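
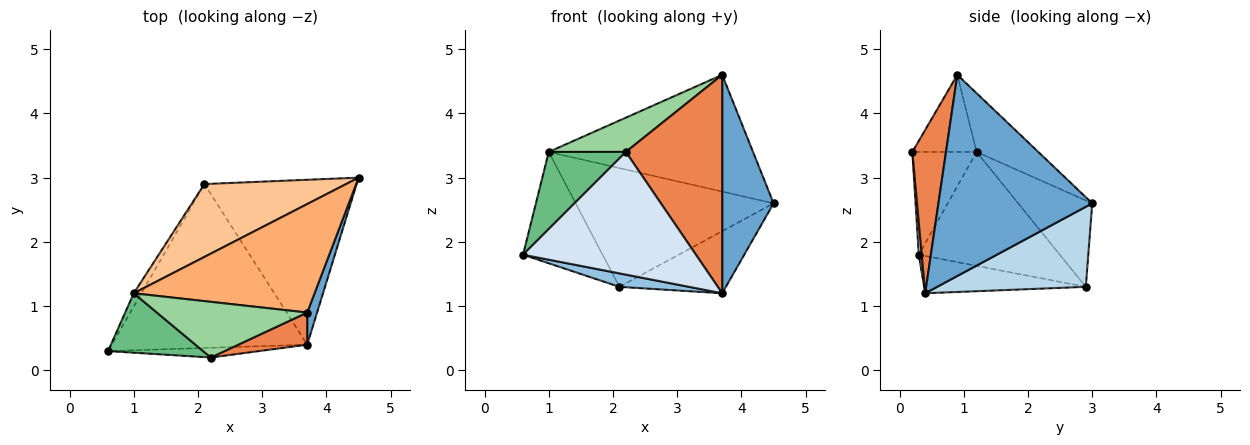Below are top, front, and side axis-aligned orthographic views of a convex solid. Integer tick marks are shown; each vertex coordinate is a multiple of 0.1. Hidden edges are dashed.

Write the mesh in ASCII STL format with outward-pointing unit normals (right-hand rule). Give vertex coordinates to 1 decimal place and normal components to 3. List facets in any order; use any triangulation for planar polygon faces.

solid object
 facet normal 0.947 -0.317 0.047
  outer loop
   vertex 3.7 0.9 4.6
   vertex 3.7 0.4 1.2
   vertex 4.5 3.0 2.6
  endloop
 endfacet
 facet normal -0.187 -0.080 -0.979
  outer loop
   vertex 2.1 2.9 1.3
   vertex 3.7 0.4 1.2
   vertex 0.6 0.3 1.8
  endloop
 endfacet
 facet normal 0.442 0.316 -0.840
  outer loop
   vertex 2.1 2.9 1.3
   vertex 4.5 3.0 2.6
   vertex 3.7 0.4 1.2
  endloop
 endfacet
 facet normal 0.017 -0.997 -0.079
  outer loop
   vertex 2.2 0.2 3.4
   vertex 0.6 0.3 1.8
   vertex 3.7 0.4 1.2
  endloop
 endfacet
 facet normal 0.326 -0.935 0.138
  outer loop
   vertex 2.2 0.2 3.4
   vertex 3.7 0.4 1.2
   vertex 3.7 0.9 4.6
  endloop
 endfacet
 facet normal -0.216 0.715 0.665
  outer loop
   vertex 1.0 1.2 3.4
   vertex 3.7 0.9 4.6
   vertex 4.5 3.0 2.6
  endloop
 endfacet
 facet normal -0.304 0.812 0.498
  outer loop
   vertex 1.0 1.2 3.4
   vertex 4.5 3.0 2.6
   vertex 2.1 2.9 1.3
  endloop
 endfacet
 facet normal -0.870 0.490 -0.058
  outer loop
   vertex 1.0 1.2 3.4
   vertex 2.1 2.9 1.3
   vertex 0.6 0.3 1.8
  endloop
 endfacet
 facet normal -0.551 -0.661 0.510
  outer loop
   vertex 1.0 1.2 3.4
   vertex 0.6 0.3 1.8
   vertex 2.2 0.2 3.4
  endloop
 endfacet
 facet normal -0.400 -0.480 0.780
  outer loop
   vertex 1.0 1.2 3.4
   vertex 2.2 0.2 3.4
   vertex 3.7 0.9 4.6
  endloop
 endfacet
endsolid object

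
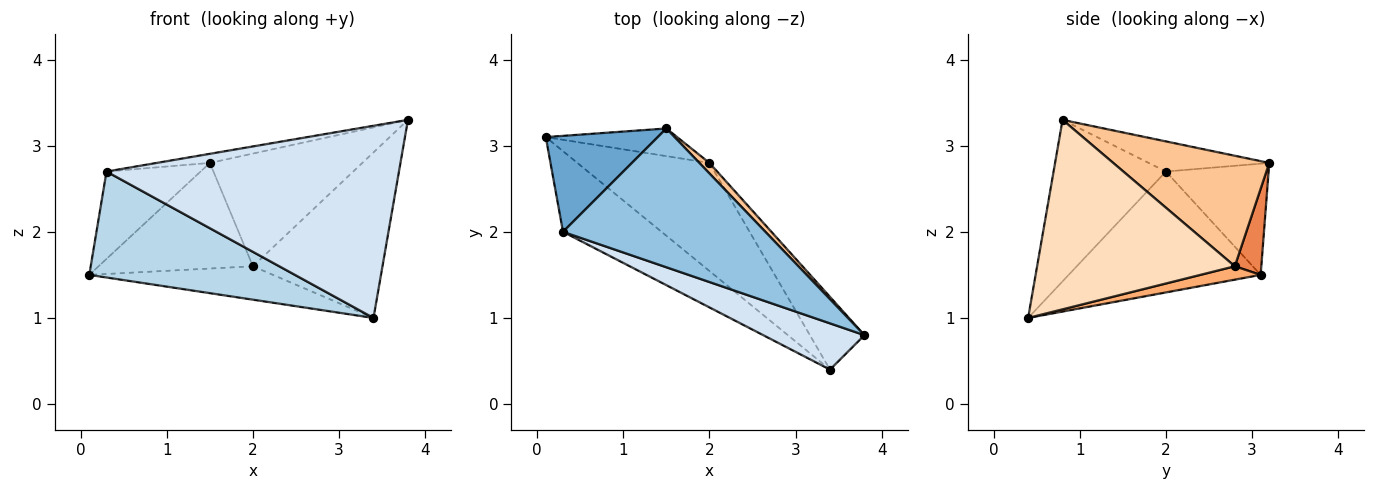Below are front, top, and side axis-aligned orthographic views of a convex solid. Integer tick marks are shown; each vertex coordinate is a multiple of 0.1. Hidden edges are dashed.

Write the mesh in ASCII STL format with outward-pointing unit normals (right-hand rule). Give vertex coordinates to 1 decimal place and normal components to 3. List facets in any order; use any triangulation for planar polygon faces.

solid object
 facet normal -0.592 0.542 0.596
  outer loop
   vertex 0.3 2.0 2.7
   vertex 1.5 3.2 2.8
   vertex 0.1 3.1 1.5
  endloop
 endfacet
 facet normal -0.147 0.065 0.987
  outer loop
   vertex 0.3 2.0 2.7
   vertex 3.8 0.8 3.3
   vertex 1.5 3.2 2.8
  endloop
 endfacet
 facet normal -0.596 -0.639 -0.486
  outer loop
   vertex 0.3 2.0 2.7
   vertex 0.1 3.1 1.5
   vertex 3.4 0.4 1.0
  endloop
 endfacet
 facet normal -0.350 -0.911 0.219
  outer loop
   vertex 0.3 2.0 2.7
   vertex 3.4 0.4 1.0
   vertex 3.8 0.8 3.3
  endloop
 endfacet
 facet normal 0.164 0.954 -0.250
  outer loop
   vertex 2.0 2.8 1.6
   vertex 0.1 3.1 1.5
   vertex 1.5 3.2 2.8
  endloop
 endfacet
 facet normal 0.096 0.294 -0.951
  outer loop
   vertex 2.0 2.8 1.6
   vertex 3.4 0.4 1.0
   vertex 0.1 3.1 1.5
  endloop
 endfacet
 facet normal 0.714 0.697 0.065
  outer loop
   vertex 2.0 2.8 1.6
   vertex 1.5 3.2 2.8
   vertex 3.8 0.8 3.3
  endloop
 endfacet
 facet normal 0.813 0.533 -0.234
  outer loop
   vertex 2.0 2.8 1.6
   vertex 3.8 0.8 3.3
   vertex 3.4 0.4 1.0
  endloop
 endfacet
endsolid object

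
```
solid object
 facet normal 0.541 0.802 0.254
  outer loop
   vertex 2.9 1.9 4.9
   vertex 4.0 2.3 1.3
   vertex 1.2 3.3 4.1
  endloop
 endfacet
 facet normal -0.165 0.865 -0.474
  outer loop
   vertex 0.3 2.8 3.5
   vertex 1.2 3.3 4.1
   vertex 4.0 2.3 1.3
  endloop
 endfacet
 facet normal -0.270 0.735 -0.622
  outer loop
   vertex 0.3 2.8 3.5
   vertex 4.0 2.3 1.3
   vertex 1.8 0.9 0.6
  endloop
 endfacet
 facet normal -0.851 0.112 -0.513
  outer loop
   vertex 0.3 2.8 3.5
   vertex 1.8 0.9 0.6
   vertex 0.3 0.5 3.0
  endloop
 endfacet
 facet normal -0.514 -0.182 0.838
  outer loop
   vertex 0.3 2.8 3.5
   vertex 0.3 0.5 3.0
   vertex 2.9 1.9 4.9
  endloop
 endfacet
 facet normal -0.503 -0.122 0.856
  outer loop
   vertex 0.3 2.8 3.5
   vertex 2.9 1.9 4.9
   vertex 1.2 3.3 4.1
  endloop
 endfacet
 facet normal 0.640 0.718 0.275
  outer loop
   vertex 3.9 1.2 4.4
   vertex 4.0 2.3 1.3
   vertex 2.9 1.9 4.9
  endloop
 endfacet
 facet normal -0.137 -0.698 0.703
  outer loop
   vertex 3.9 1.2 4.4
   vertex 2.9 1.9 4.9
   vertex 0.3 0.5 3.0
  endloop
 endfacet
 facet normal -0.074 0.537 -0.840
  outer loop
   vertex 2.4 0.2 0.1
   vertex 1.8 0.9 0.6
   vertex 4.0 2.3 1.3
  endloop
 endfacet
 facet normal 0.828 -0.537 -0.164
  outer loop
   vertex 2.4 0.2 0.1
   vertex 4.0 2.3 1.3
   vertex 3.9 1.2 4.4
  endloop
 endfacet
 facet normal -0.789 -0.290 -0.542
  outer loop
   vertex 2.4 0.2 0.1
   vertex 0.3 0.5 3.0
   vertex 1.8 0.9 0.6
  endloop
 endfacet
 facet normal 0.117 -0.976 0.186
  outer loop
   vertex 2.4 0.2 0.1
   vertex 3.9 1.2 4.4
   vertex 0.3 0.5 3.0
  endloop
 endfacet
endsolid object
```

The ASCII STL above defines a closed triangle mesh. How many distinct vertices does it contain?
8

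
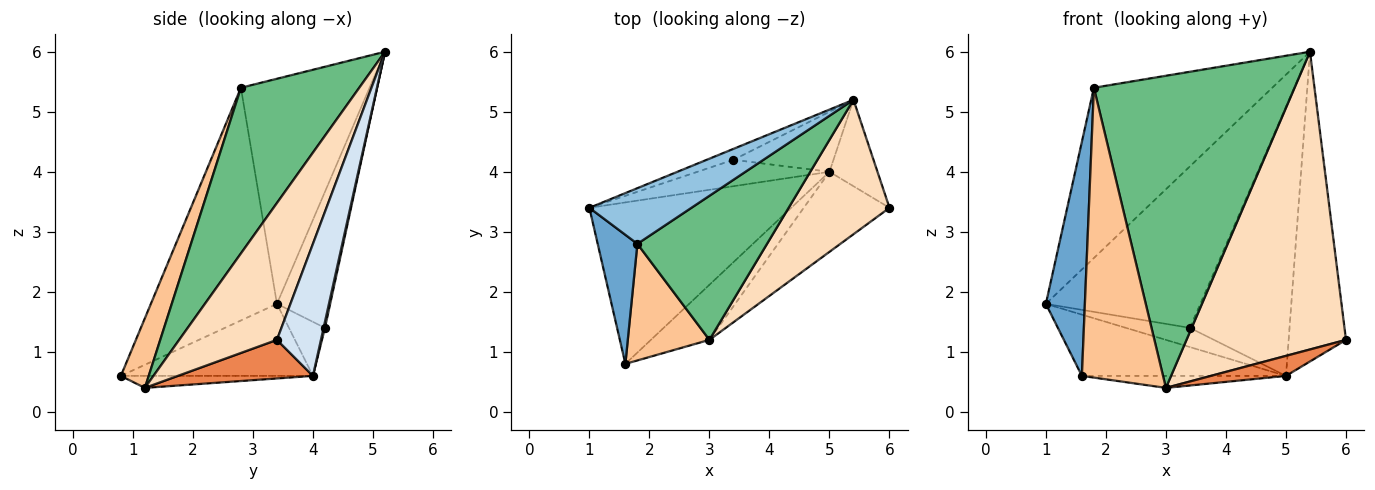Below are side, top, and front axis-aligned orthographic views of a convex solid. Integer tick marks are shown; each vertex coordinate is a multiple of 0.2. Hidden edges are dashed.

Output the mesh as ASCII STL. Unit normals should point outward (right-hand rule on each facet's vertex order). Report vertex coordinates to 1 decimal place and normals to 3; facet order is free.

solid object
 facet normal -0.943 -0.292 0.161
  outer loop
   vertex 1.8 2.8 5.4
   vertex 1.0 3.4 1.8
   vertex 1.6 0.8 0.6
  endloop
 endfacet
 facet normal -0.565 0.784 0.256
  outer loop
   vertex 1.8 2.8 5.4
   vertex 5.4 5.2 6.0
   vertex 1.0 3.4 1.8
  endloop
 endfacet
 facet normal -0.317 0.336 -0.887
  outer loop
   vertex 5.0 4.0 0.6
   vertex 1.6 0.8 0.6
   vertex 1.0 3.4 1.8
  endloop
 endfacet
 facet normal 0.594 0.775 -0.216
  outer loop
   vertex 5.0 4.0 0.6
   vertex 5.4 5.2 6.0
   vertex 6.0 3.4 1.2
  endloop
 endfacet
 facet normal 0.400 -0.222 -0.889
  outer loop
   vertex 3.0 1.2 0.4
   vertex 5.0 4.0 0.6
   vertex 6.0 3.4 1.2
  endloop
 endfacet
 facet normal -0.197 0.209 -0.958
  outer loop
   vertex 3.0 1.2 0.4
   vertex 1.6 0.8 0.6
   vertex 5.0 4.0 0.6
  endloop
 endfacet
 facet normal 0.303 -0.884 0.356
  outer loop
   vertex 3.0 1.2 0.4
   vertex 1.8 2.8 5.4
   vertex 1.6 0.8 0.6
  endloop
 endfacet
 facet normal 0.488 -0.796 0.359
  outer loop
   vertex 3.0 1.2 0.4
   vertex 6.0 3.4 1.2
   vertex 5.4 5.2 6.0
  endloop
 endfacet
 facet normal 0.472 -0.800 0.369
  outer loop
   vertex 3.0 1.2 0.4
   vertex 5.4 5.2 6.0
   vertex 1.8 2.8 5.4
  endloop
 endfacet
 facet normal -0.325 0.944 -0.064
  outer loop
   vertex 3.4 4.2 1.4
   vertex 1.0 3.4 1.8
   vertex 5.4 5.2 6.0
  endloop
 endfacet
 facet normal -0.314 0.558 -0.768
  outer loop
   vertex 3.4 4.2 1.4
   vertex 5.0 4.0 0.6
   vertex 1.0 3.4 1.8
  endloop
 endfacet
 facet normal 0.013 0.976 -0.218
  outer loop
   vertex 3.4 4.2 1.4
   vertex 5.4 5.2 6.0
   vertex 5.0 4.0 0.6
  endloop
 endfacet
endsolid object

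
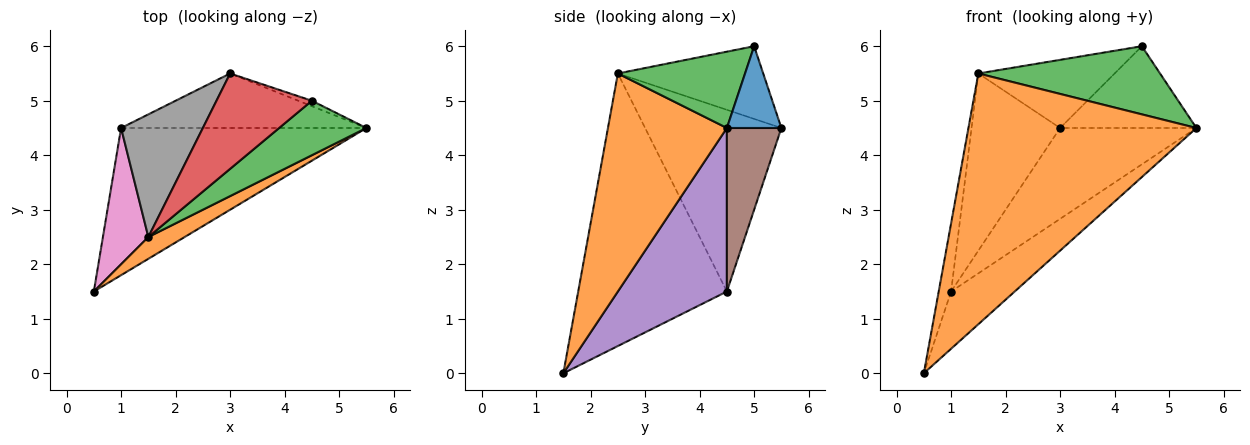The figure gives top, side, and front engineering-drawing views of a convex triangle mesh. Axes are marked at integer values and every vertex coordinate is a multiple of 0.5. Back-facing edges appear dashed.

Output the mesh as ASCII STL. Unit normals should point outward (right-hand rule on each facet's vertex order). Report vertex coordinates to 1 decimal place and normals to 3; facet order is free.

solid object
 facet normal 0.371 0.927 -0.062
  outer loop
   vertex 4.5 5.0 6.0
   vertex 5.5 4.5 4.5
   vertex 3.0 5.5 4.5
  endloop
 endfacet
 facet normal 0.461 -0.884 0.077
  outer loop
   vertex 1.5 2.5 5.5
   vertex 0.5 1.5 0.0
   vertex 5.5 4.5 4.5
  endloop
 endfacet
 facet normal 0.480 -0.685 0.548
  outer loop
   vertex 1.5 2.5 5.5
   vertex 5.5 4.5 4.5
   vertex 4.5 5.0 6.0
  endloop
 endfacet
 facet normal -0.527 0.494 0.692
  outer loop
   vertex 1.5 2.5 5.5
   vertex 4.5 5.0 6.0
   vertex 3.0 5.5 4.5
  endloop
 endfacet
 facet normal 0.528 0.308 -0.792
  outer loop
   vertex 1.0 4.5 1.5
   vertex 5.5 4.5 4.5
   vertex 0.5 1.5 0.0
  endloop
 endfacet
 facet normal 0.324 0.811 -0.487
  outer loop
   vertex 1.0 4.5 1.5
   vertex 3.0 5.5 4.5
   vertex 5.5 4.5 4.5
  endloop
 endfacet
 facet normal -0.983 0.082 0.164
  outer loop
   vertex 1.0 4.5 1.5
   vertex 0.5 1.5 0.0
   vertex 1.5 2.5 5.5
  endloop
 endfacet
 facet normal -0.784 0.510 0.353
  outer loop
   vertex 1.0 4.5 1.5
   vertex 1.5 2.5 5.5
   vertex 3.0 5.5 4.5
  endloop
 endfacet
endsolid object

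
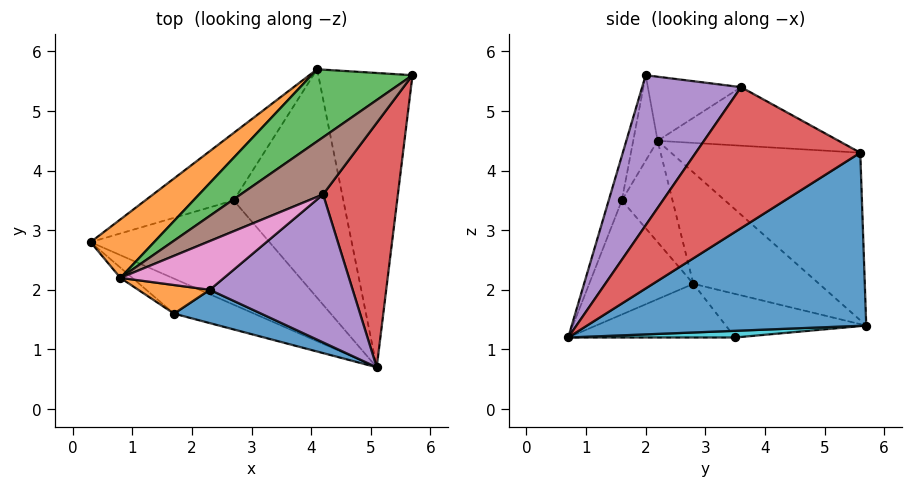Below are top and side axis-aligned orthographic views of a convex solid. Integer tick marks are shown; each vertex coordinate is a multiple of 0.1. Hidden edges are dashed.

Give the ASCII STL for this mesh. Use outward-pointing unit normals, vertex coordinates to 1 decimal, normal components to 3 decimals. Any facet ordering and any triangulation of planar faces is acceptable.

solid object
 facet normal 0.862 0.191 -0.469
  outer loop
   vertex 4.1 5.7 1.4
   vertex 5.7 5.6 4.3
   vertex 5.1 0.7 1.2
  endloop
 endfacet
 facet normal -0.541 0.783 0.308
  outer loop
   vertex 0.8 2.2 4.5
   vertex 4.1 5.7 1.4
   vertex 0.3 2.8 2.1
  endloop
 endfacet
 facet normal -0.531 0.784 0.320
  outer loop
   vertex 0.8 2.2 4.5
   vertex 5.7 5.6 4.3
   vertex 4.1 5.7 1.4
  endloop
 endfacet
 facet normal 0.819 -0.375 0.434
  outer loop
   vertex 4.2 3.6 5.4
   vertex 5.1 0.7 1.2
   vertex 5.7 5.6 4.3
  endloop
 endfacet
 facet normal 0.573 -0.612 0.545
  outer loop
   vertex 4.2 3.6 5.4
   vertex 2.3 2.0 5.6
   vertex 5.1 0.7 1.2
  endloop
 endfacet
 facet normal -0.434 0.662 0.611
  outer loop
   vertex 4.2 3.6 5.4
   vertex 5.7 5.6 4.3
   vertex 0.8 2.2 4.5
  endloop
 endfacet
 facet normal -0.425 0.590 0.686
  outer loop
   vertex 4.2 3.6 5.4
   vertex 0.8 2.2 4.5
   vertex 2.3 2.0 5.6
  endloop
 endfacet
 facet normal -0.279 -0.239 -0.930
  outer loop
   vertex 2.7 3.5 1.2
   vertex 5.1 0.7 1.2
   vertex 0.3 2.8 2.1
  endloop
 endfacet
 facet normal -0.416 0.341 -0.843
  outer loop
   vertex 2.7 3.5 1.2
   vertex 0.3 2.8 2.1
   vertex 4.1 5.7 1.4
  endloop
 endfacet
 facet normal 0.061 0.052 -0.997
  outer loop
   vertex 2.7 3.5 1.2
   vertex 4.1 5.7 1.4
   vertex 5.1 0.7 1.2
  endloop
 endfacet
 facet normal -0.110 -0.970 0.216
  outer loop
   vertex 1.7 1.6 3.5
   vertex 5.1 0.7 1.2
   vertex 2.3 2.0 5.6
  endloop
 endfacet
 facet normal -0.315 -0.912 0.264
  outer loop
   vertex 1.7 1.6 3.5
   vertex 2.3 2.0 5.6
   vertex 0.8 2.2 4.5
  endloop
 endfacet
 facet normal -0.429 -0.852 -0.301
  outer loop
   vertex 1.7 1.6 3.5
   vertex 0.3 2.8 2.1
   vertex 5.1 0.7 1.2
  endloop
 endfacet
 facet normal -0.607 -0.791 -0.071
  outer loop
   vertex 1.7 1.6 3.5
   vertex 0.8 2.2 4.5
   vertex 0.3 2.8 2.1
  endloop
 endfacet
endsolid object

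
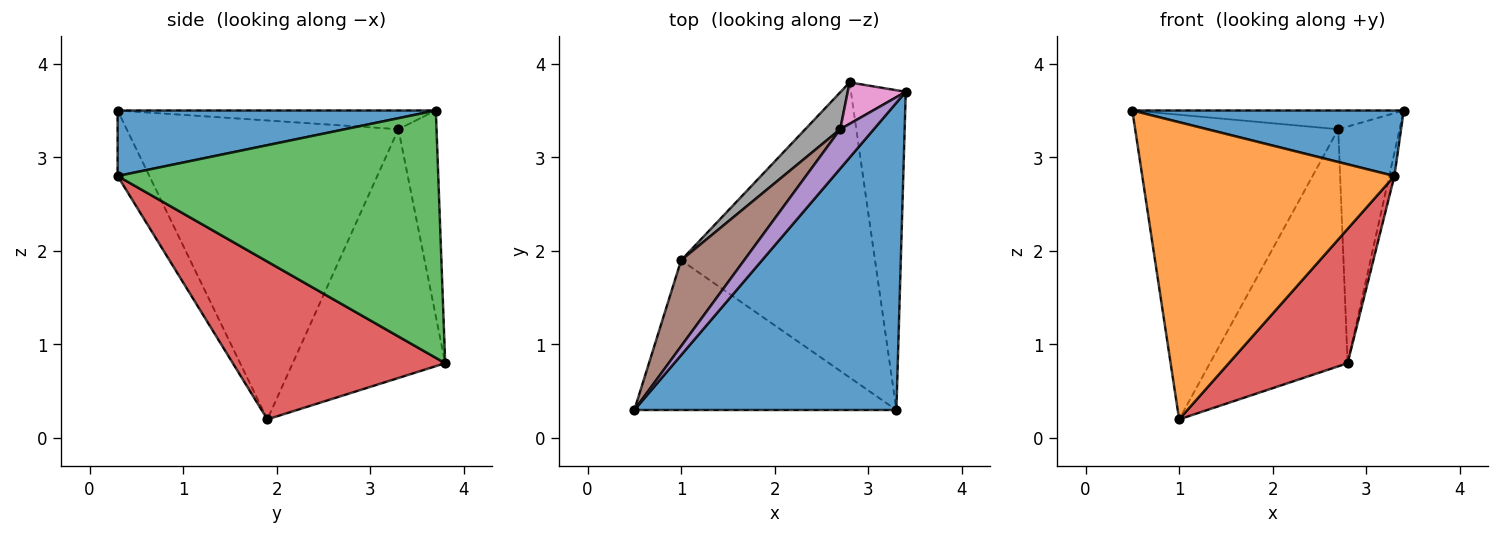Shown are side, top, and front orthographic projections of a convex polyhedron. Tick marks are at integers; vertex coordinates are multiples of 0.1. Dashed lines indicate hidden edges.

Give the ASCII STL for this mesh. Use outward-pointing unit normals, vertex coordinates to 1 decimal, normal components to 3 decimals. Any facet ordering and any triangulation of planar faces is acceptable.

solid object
 facet normal 0.238 -0.203 0.950
  outer loop
   vertex 3.3 0.3 2.8
   vertex 3.4 3.7 3.5
   vertex 0.5 0.3 3.5
  endloop
 endfacet
 facet normal -0.112 -0.887 -0.447
  outer loop
   vertex 1.0 1.9 0.2
   vertex 3.3 0.3 2.8
   vertex 0.5 0.3 3.5
  endloop
 endfacet
 facet normal 0.976 0.016 -0.216
  outer loop
   vertex 2.8 3.8 0.8
   vertex 3.4 3.7 3.5
   vertex 3.3 0.3 2.8
  endloop
 endfacet
 facet normal 0.595 -0.333 -0.731
  outer loop
   vertex 2.8 3.8 0.8
   vertex 3.3 0.3 2.8
   vertex 1.0 1.9 0.2
  endloop
 endfacet
 facet normal -0.450 0.384 0.807
  outer loop
   vertex 2.7 3.3 3.3
   vertex 0.5 0.3 3.5
   vertex 3.4 3.7 3.5
  endloop
 endfacet
 facet normal -0.790 0.590 0.167
  outer loop
   vertex 2.7 3.3 3.3
   vertex 1.0 1.9 0.2
   vertex 0.5 0.3 3.5
  endloop
 endfacet
 facet normal -0.522 0.840 0.147
  outer loop
   vertex 2.7 3.3 3.3
   vertex 3.4 3.7 3.5
   vertex 2.8 3.8 0.8
  endloop
 endfacet
 facet normal -0.738 0.667 0.104
  outer loop
   vertex 2.7 3.3 3.3
   vertex 2.8 3.8 0.8
   vertex 1.0 1.9 0.2
  endloop
 endfacet
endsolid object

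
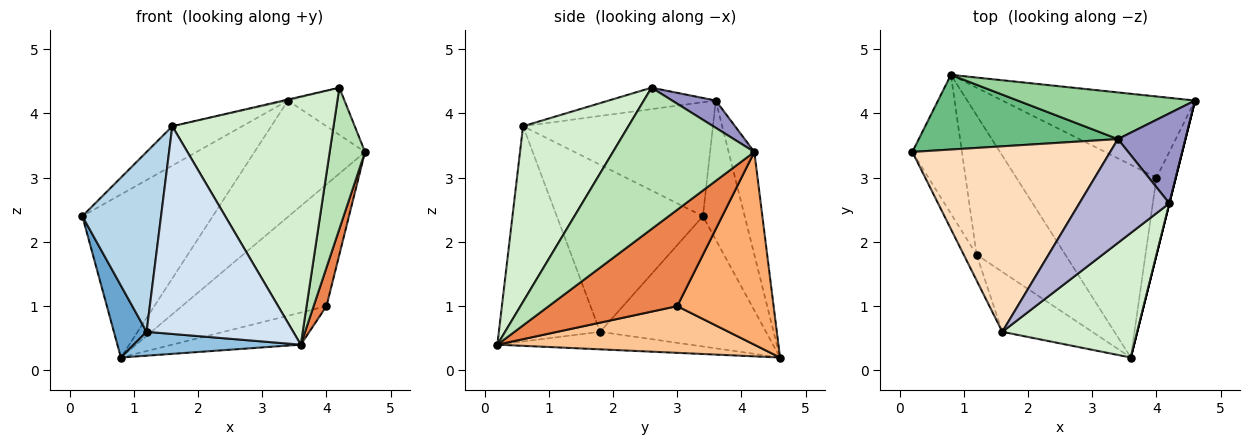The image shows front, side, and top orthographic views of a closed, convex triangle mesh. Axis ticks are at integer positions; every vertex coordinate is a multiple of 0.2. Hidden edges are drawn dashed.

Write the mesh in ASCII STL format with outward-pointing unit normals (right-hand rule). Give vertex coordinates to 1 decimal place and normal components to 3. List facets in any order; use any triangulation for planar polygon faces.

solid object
 facet normal -0.919 -0.181 -0.350
  outer loop
   vertex 1.2 1.8 0.6
   vertex 0.2 3.4 2.4
   vertex 0.8 4.6 0.2
  endloop
 endfacet
 facet normal -0.191 -0.166 -0.968
  outer loop
   vertex 1.2 1.8 0.6
   vertex 0.8 4.6 0.2
   vertex 3.6 0.2 0.4
  endloop
 endfacet
 facet normal -0.878 -0.473 -0.068
  outer loop
   vertex 1.2 1.8 0.6
   vertex 1.6 0.6 3.8
   vertex 0.2 3.4 2.4
  endloop
 endfacet
 facet normal -0.553 -0.801 -0.231
  outer loop
   vertex 1.2 1.8 0.6
   vertex 3.6 0.2 0.4
   vertex 1.6 0.6 3.8
  endloop
 endfacet
 facet normal 0.976 -0.098 -0.195
  outer loop
   vertex 4.0 3.0 1.0
   vertex 4.6 4.2 3.4
   vertex 3.6 0.2 0.4
  endloop
 endfacet
 facet normal 0.485 0.728 -0.485
  outer loop
   vertex 4.0 3.0 1.0
   vertex 0.8 4.6 0.2
   vertex 4.6 4.2 3.4
  endloop
 endfacet
 facet normal 0.312 0.156 -0.937
  outer loop
   vertex 4.0 3.0 1.0
   vertex 3.6 0.2 0.4
   vertex 0.8 4.6 0.2
  endloop
 endfacet
 facet normal -0.491 0.181 0.852
  outer loop
   vertex 3.4 3.6 4.2
   vertex 0.2 3.4 2.4
   vertex 1.6 0.6 3.8
  endloop
 endfacet
 facet normal -0.280 0.873 0.400
  outer loop
   vertex 3.4 3.6 4.2
   vertex 0.8 4.6 0.2
   vertex 0.2 3.4 2.4
  endloop
 endfacet
 facet normal -0.211 0.907 0.364
  outer loop
   vertex 3.4 3.6 4.2
   vertex 4.6 4.2 3.4
   vertex 0.8 4.6 0.2
  endloop
 endfacet
 facet normal 0.970 -0.243 0.000
  outer loop
   vertex 4.2 2.6 4.4
   vertex 3.6 0.2 0.4
   vertex 4.6 4.2 3.4
  endloop
 endfacet
 facet normal 0.504 -0.772 0.387
  outer loop
   vertex 4.2 2.6 4.4
   vertex 1.6 0.6 3.8
   vertex 3.6 0.2 0.4
  endloop
 endfacet
 facet normal 0.338 0.437 0.834
  outer loop
   vertex 4.2 2.6 4.4
   vertex 4.6 4.2 3.4
   vertex 3.4 3.6 4.2
  endloop
 endfacet
 facet normal -0.232 0.009 0.973
  outer loop
   vertex 4.2 2.6 4.4
   vertex 3.4 3.6 4.2
   vertex 1.6 0.6 3.8
  endloop
 endfacet
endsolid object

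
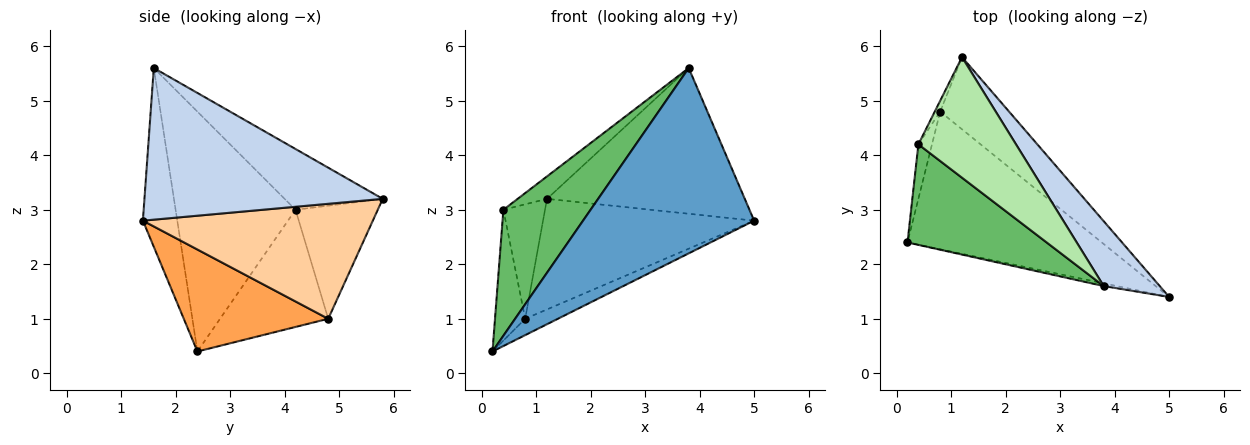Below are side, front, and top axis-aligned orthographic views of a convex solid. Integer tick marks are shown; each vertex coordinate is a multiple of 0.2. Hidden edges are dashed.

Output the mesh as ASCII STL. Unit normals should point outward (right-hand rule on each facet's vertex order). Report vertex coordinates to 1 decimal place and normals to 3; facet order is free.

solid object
 facet normal -0.197 -0.980 -0.014
  outer loop
   vertex 3.8 1.6 5.6
   vertex 0.2 2.4 0.4
   vertex 5.0 1.4 2.8
  endloop
 endfacet
 facet normal 0.740 0.614 0.273
  outer loop
   vertex 3.8 1.6 5.6
   vertex 5.0 1.4 2.8
   vertex 1.2 5.8 3.2
  endloop
 endfacet
 facet normal 0.462 0.105 -0.881
  outer loop
   vertex 0.8 4.8 1.0
   vertex 5.0 1.4 2.8
   vertex 0.2 2.4 0.4
  endloop
 endfacet
 facet normal 0.674 0.619 -0.404
  outer loop
   vertex 0.8 4.8 1.0
   vertex 1.2 5.8 3.2
   vertex 5.0 1.4 2.8
  endloop
 endfacet
 facet normal -0.732 -0.532 0.425
  outer loop
   vertex 0.4 4.2 3.0
   vertex 0.2 2.4 0.4
   vertex 3.8 1.6 5.6
  endloop
 endfacet
 facet normal -0.522 0.156 0.839
  outer loop
   vertex 0.4 4.2 3.0
   vertex 3.8 1.6 5.6
   vertex 1.2 5.8 3.2
  endloop
 endfacet
 facet normal -0.957 0.267 -0.111
  outer loop
   vertex 0.4 4.2 3.0
   vertex 0.8 4.8 1.0
   vertex 0.2 2.4 0.4
  endloop
 endfacet
 facet normal -0.891 0.451 -0.043
  outer loop
   vertex 0.4 4.2 3.0
   vertex 1.2 5.8 3.2
   vertex 0.8 4.8 1.0
  endloop
 endfacet
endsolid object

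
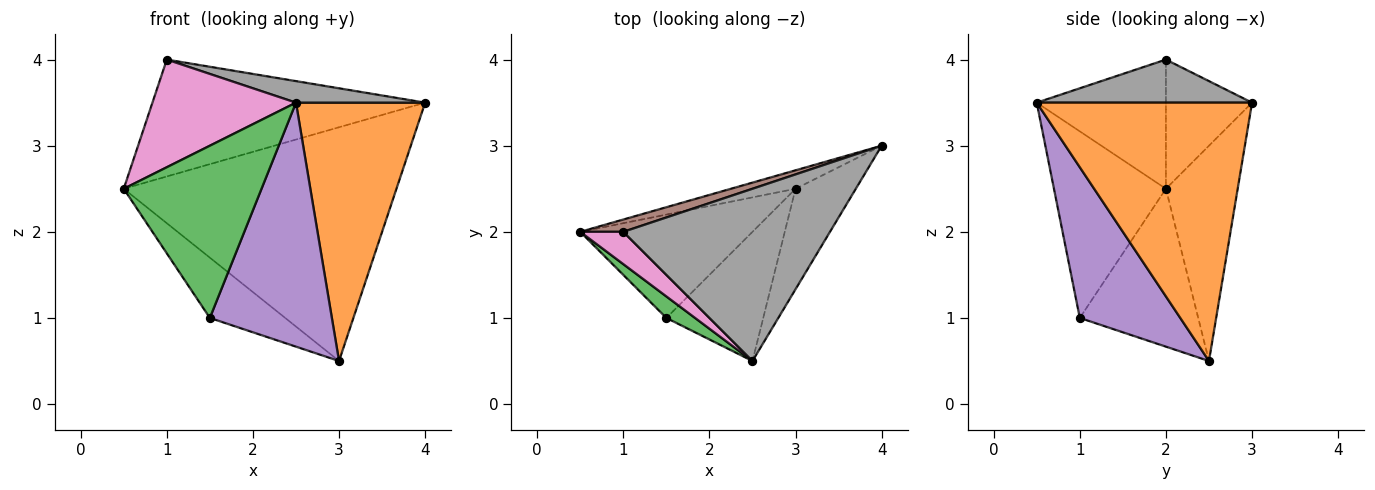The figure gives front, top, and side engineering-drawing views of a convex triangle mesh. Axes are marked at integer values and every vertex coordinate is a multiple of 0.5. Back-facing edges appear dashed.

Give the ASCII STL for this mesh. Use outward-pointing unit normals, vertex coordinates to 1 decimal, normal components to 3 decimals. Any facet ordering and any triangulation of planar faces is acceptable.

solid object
 facet normal -0.254 0.964 -0.076
  outer loop
   vertex 3.0 2.5 0.5
   vertex 0.5 2.0 2.5
   vertex 4.0 3.0 3.5
  endloop
 endfacet
 facet normal 0.841 -0.504 -0.196
  outer loop
   vertex 3.0 2.5 0.5
   vertex 4.0 3.0 3.5
   vertex 2.5 0.5 3.5
  endloop
 endfacet
 facet normal -0.628 -0.772 0.097
  outer loop
   vertex 1.5 1.0 1.0
   vertex 2.5 0.5 3.5
   vertex 0.5 2.0 2.5
  endloop
 endfacet
 facet normal -0.621 0.395 -0.677
  outer loop
   vertex 1.5 1.0 1.0
   vertex 0.5 2.0 2.5
   vertex 3.0 2.5 0.5
  endloop
 endfacet
 facet normal 0.588 -0.715 -0.378
  outer loop
   vertex 1.5 1.0 1.0
   vertex 3.0 2.5 0.5
   vertex 2.5 0.5 3.5
  endloop
 endfacet
 facet normal -0.300 0.949 0.100
  outer loop
   vertex 1.0 2.0 4.0
   vertex 4.0 3.0 3.5
   vertex 0.5 2.0 2.5
  endloop
 endfacet
 facet normal -0.653 -0.725 0.218
  outer loop
   vertex 1.0 2.0 4.0
   vertex 0.5 2.0 2.5
   vertex 2.5 0.5 3.5
  endloop
 endfacet
 facet normal 0.202 -0.121 0.972
  outer loop
   vertex 1.0 2.0 4.0
   vertex 2.5 0.5 3.5
   vertex 4.0 3.0 3.5
  endloop
 endfacet
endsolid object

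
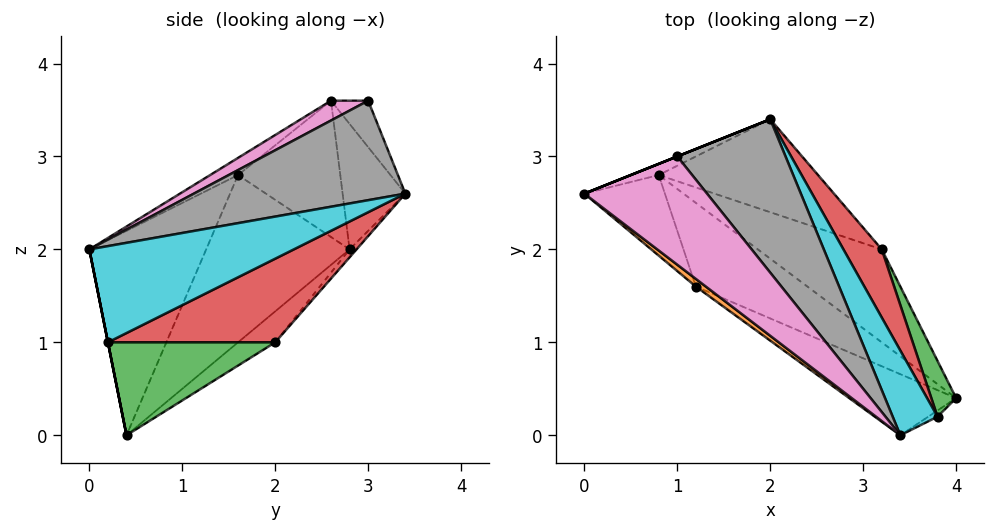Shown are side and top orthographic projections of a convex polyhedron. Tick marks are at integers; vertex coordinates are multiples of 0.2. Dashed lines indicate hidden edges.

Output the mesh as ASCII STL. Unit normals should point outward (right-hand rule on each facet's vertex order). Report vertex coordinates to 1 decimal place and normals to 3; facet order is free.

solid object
 facet normal -0.409 0.908 -0.091
  outer loop
   vertex 0.8 2.8 2.0
   vertex 0.0 2.6 3.6
   vertex 2.0 3.4 2.6
  endloop
 endfacet
 facet normal -0.493 -0.821 0.287
  outer loop
   vertex 1.2 1.6 2.8
   vertex 3.4 0.0 2.0
   vertex 0.0 2.6 3.6
  endloop
 endfacet
 facet normal -0.631 -0.702 -0.330
  outer loop
   vertex 1.2 1.6 2.8
   vertex 4.0 0.4 0.0
   vertex 3.4 0.0 2.0
  endloop
 endfacet
 facet normal -0.730 -0.531 -0.431
  outer loop
   vertex 1.2 1.6 2.8
   vertex 0.0 2.6 3.6
   vertex 0.8 2.8 2.0
  endloop
 endfacet
 facet normal -0.699 -0.543 -0.466
  outer loop
   vertex 1.2 1.6 2.8
   vertex 0.8 2.8 2.0
   vertex 4.0 0.4 0.0
  endloop
 endfacet
 facet normal -0.371 0.928 0.000
  outer loop
   vertex 1.0 3.0 3.6
   vertex 2.0 3.4 2.6
   vertex 0.0 2.6 3.6
  endloop
 endfacet
 facet normal 0.148 -0.370 0.917
  outer loop
   vertex 1.0 3.0 3.6
   vertex 0.0 2.6 3.6
   vertex 3.4 0.0 2.0
  endloop
 endfacet
 facet normal 0.669 0.147 0.728
  outer loop
   vertex 1.0 3.0 3.6
   vertex 3.4 0.0 2.0
   vertex 2.0 3.4 2.6
  endloop
 endfacet
 facet normal 0.000 -0.981 -0.196
  outer loop
   vertex 3.8 0.2 1.0
   vertex 3.4 0.0 2.0
   vertex 4.0 0.4 0.0
  endloop
 endfacet
 facet normal 0.869 0.286 0.405
  outer loop
   vertex 3.8 0.2 1.0
   vertex 2.0 3.4 2.6
   vertex 3.4 0.0 2.0
  endloop
 endfacet
 facet normal -0.218 0.436 -0.873
  outer loop
   vertex 3.2 2.0 1.0
   vertex 4.0 0.4 0.0
   vertex 0.8 2.8 2.0
  endloop
 endfacet
 facet normal -0.034 0.740 -0.672
  outer loop
   vertex 3.2 2.0 1.0
   vertex 0.8 2.8 2.0
   vertex 2.0 3.4 2.6
  endloop
 endfacet
 facet normal 0.920 0.307 0.245
  outer loop
   vertex 3.2 2.0 1.0
   vertex 3.8 0.2 1.0
   vertex 4.0 0.4 0.0
  endloop
 endfacet
 facet normal 0.870 0.290 0.399
  outer loop
   vertex 3.2 2.0 1.0
   vertex 2.0 3.4 2.6
   vertex 3.8 0.2 1.0
  endloop
 endfacet
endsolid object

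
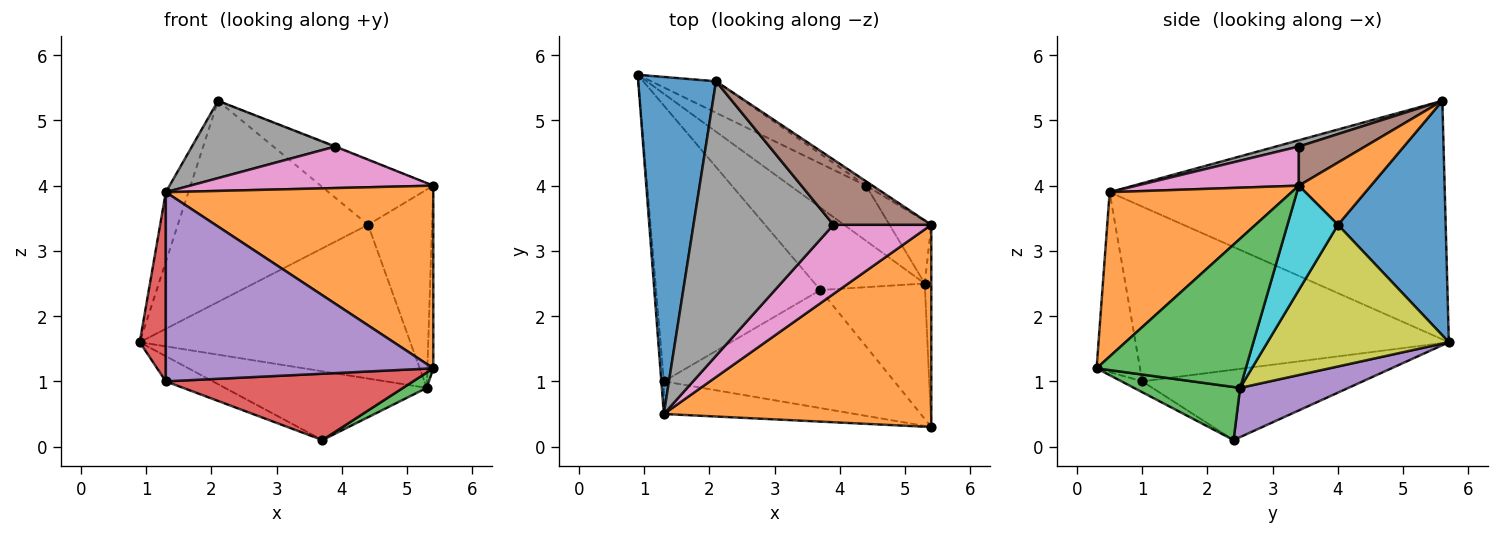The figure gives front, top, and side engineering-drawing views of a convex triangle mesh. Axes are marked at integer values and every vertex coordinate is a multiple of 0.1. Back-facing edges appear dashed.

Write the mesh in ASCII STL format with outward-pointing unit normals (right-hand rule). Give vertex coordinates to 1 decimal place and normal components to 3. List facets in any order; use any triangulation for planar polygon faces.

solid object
 facet normal -0.949 0.064 0.309
  outer loop
   vertex 1.3 0.5 3.9
   vertex 2.1 5.6 5.3
   vertex 0.9 5.7 1.6
  endloop
 endfacet
 facet normal 0.415 -0.610 0.675
  outer loop
   vertex 1.3 0.5 3.9
   vertex 5.4 0.3 1.2
   vertex 5.4 3.4 4.0
  endloop
 endfacet
 facet normal 0.998 0.039 -0.044
  outer loop
   vertex 5.3 2.5 0.9
   vertex 5.4 3.4 4.0
   vertex 5.4 0.3 1.2
  endloop
 endfacet
 facet normal -0.996 -0.083 -0.014
  outer loop
   vertex 1.3 1.0 1.0
   vertex 1.3 0.5 3.9
   vertex 0.9 5.7 1.6
  endloop
 endfacet
 facet normal -0.158 -0.973 -0.168
  outer loop
   vertex 1.3 1.0 1.0
   vertex 5.4 0.3 1.2
   vertex 1.3 0.5 3.9
  endloop
 endfacet
 facet normal 0.371 0.008 0.928
  outer loop
   vertex 3.9 3.4 4.6
   vertex 5.4 3.4 4.0
   vertex 2.1 5.6 5.3
  endloop
 endfacet
 facet normal 0.324 -0.487 0.811
  outer loop
   vertex 3.9 3.4 4.6
   vertex 1.3 0.5 3.9
   vertex 5.4 3.4 4.0
  endloop
 endfacet
 facet normal 0.043 -0.271 0.962
  outer loop
   vertex 3.9 3.4 4.6
   vertex 2.1 5.6 5.3
   vertex 1.3 0.5 3.9
  endloop
 endfacet
 facet normal 0.534 0.796 -0.286
  outer loop
   vertex 4.4 4.0 3.4
   vertex 5.3 2.5 0.9
   vertex 0.9 5.7 1.6
  endloop
 endfacet
 facet normal 0.601 0.762 -0.241
  outer loop
   vertex 4.4 4.0 3.4
   vertex 5.4 3.4 4.0
   vertex 5.3 2.5 0.9
  endloop
 endfacet
 facet normal 0.488 0.862 -0.135
  outer loop
   vertex 4.4 4.0 3.4
   vertex 0.9 5.7 1.6
   vertex 2.1 5.6 5.3
  endloop
 endfacet
 facet normal 0.538 0.841 -0.056
  outer loop
   vertex 4.4 4.0 3.4
   vertex 2.1 5.6 5.3
   vertex 5.4 3.4 4.0
  endloop
 endfacet
 facet normal 0.450 -0.101 -0.887
  outer loop
   vertex 3.7 2.4 0.1
   vertex 5.3 2.5 0.9
   vertex 5.4 0.3 1.2
  endloop
 endfacet
 facet normal -0.041 -0.490 -0.871
  outer loop
   vertex 3.7 2.4 0.1
   vertex 5.4 0.3 1.2
   vertex 1.3 1.0 1.0
  endloop
 endfacet
 facet normal 0.325 0.606 -0.726
  outer loop
   vertex 3.7 2.4 0.1
   vertex 0.9 5.7 1.6
   vertex 5.3 2.5 0.9
  endloop
 endfacet
 facet normal -0.392 0.084 -0.916
  outer loop
   vertex 3.7 2.4 0.1
   vertex 1.3 1.0 1.0
   vertex 0.9 5.7 1.6
  endloop
 endfacet
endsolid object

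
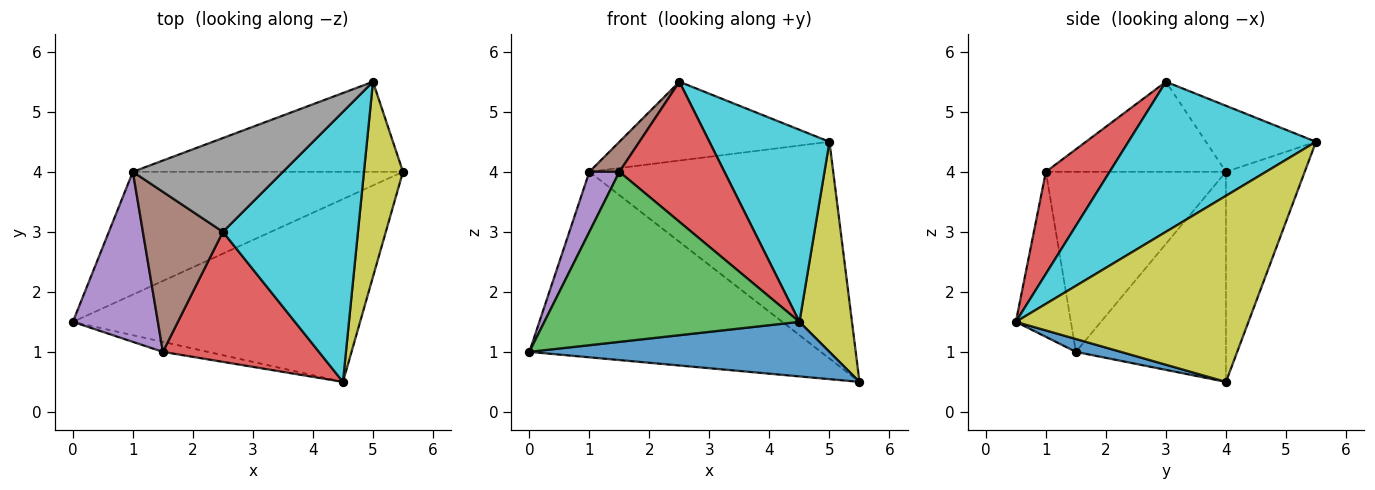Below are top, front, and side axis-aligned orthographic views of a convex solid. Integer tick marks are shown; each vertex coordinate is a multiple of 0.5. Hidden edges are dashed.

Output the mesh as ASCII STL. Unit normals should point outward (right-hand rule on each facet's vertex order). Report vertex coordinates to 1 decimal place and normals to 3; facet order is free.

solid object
 facet normal 0.043 -0.286 -0.957
  outer loop
   vertex 4.5 0.5 1.5
   vertex 0.0 1.5 1.0
   vertex 5.5 4.0 0.5
  endloop
 endfacet
 facet normal -0.394 0.766 -0.507
  outer loop
   vertex 1.0 4.0 4.0
   vertex 5.5 4.0 0.5
   vertex 0.0 1.5 1.0
  endloop
 endfacet
 facet normal -0.210 -0.976 -0.057
  outer loop
   vertex 1.5 1.0 4.0
   vertex 0.0 1.5 1.0
   vertex 4.5 0.5 1.5
  endloop
 endfacet
 facet normal 0.406 -0.670 0.622
  outer loop
   vertex 1.5 1.0 4.0
   vertex 4.5 0.5 1.5
   vertex 2.5 3.0 5.5
  endloop
 endfacet
 facet normal -0.894 -0.149 0.422
  outer loop
   vertex 1.5 1.0 4.0
   vertex 1.0 4.0 4.0
   vertex 0.0 1.5 1.0
  endloop
 endfacet
 facet normal -0.742 -0.124 0.659
  outer loop
   vertex 1.5 1.0 4.0
   vertex 2.5 3.0 5.5
   vertex 1.0 4.0 4.0
  endloop
 endfacet
 facet normal -0.286 0.885 -0.368
  outer loop
   vertex 5.0 5.5 4.5
   vertex 5.5 4.0 0.5
   vertex 1.0 4.0 4.0
  endloop
 endfacet
 facet normal -0.319 0.610 0.726
  outer loop
   vertex 5.0 5.5 4.5
   vertex 1.0 4.0 4.0
   vertex 2.5 3.0 5.5
  endloop
 endfacet
 facet normal 0.956 -0.216 0.200
  outer loop
   vertex 5.0 5.5 4.5
   vertex 4.5 0.5 1.5
   vertex 5.5 4.0 0.5
  endloop
 endfacet
 facet normal 0.671 -0.430 0.604
  outer loop
   vertex 5.0 5.5 4.5
   vertex 2.5 3.0 5.5
   vertex 4.5 0.5 1.5
  endloop
 endfacet
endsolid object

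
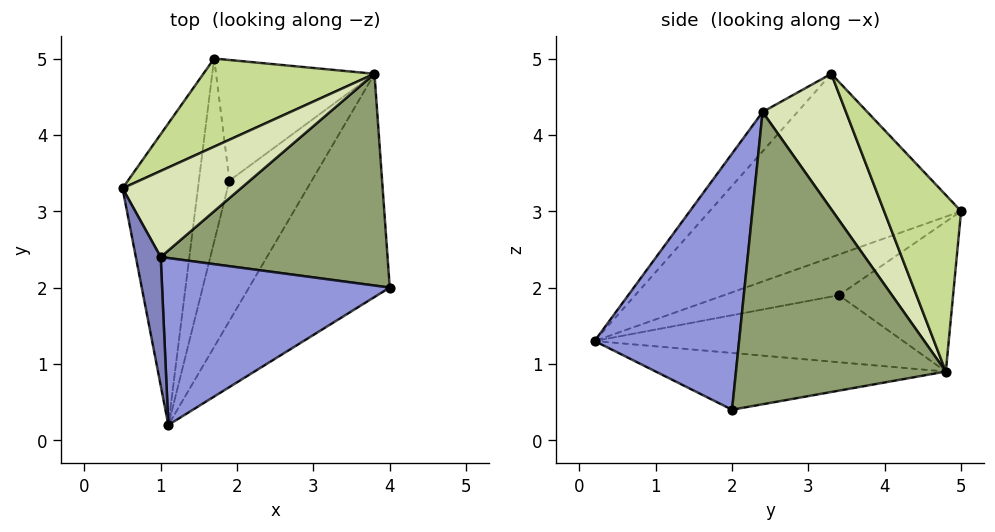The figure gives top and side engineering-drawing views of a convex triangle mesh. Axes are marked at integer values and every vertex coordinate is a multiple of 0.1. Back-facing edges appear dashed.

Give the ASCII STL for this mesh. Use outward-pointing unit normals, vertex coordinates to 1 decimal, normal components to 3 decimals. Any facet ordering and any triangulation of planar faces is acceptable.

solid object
 facet normal -0.897 0.243 -0.369
  outer loop
   vertex 1.7 5.0 3.0
   vertex 1.1 0.2 1.3
   vertex 0.5 3.3 4.8
  endloop
 endfacet
 facet normal -0.671 -0.608 0.424
  outer loop
   vertex 1.0 2.4 4.3
   vertex 0.5 3.3 4.8
   vertex 1.1 0.2 1.3
  endloop
 endfacet
 facet normal 0.563 -0.657 0.501
  outer loop
   vertex 1.0 2.4 4.3
   vertex 1.1 0.2 1.3
   vertex 4.0 2.0 0.4
  endloop
 endfacet
 facet normal -0.764 0.298 -0.573
  outer loop
   vertex 1.9 3.4 1.9
   vertex 1.1 0.2 1.3
   vertex 1.7 5.0 3.0
  endloop
 endfacet
 facet normal 0.789 -0.053 0.612
  outer loop
   vertex 3.8 4.8 0.9
   vertex 1.0 2.4 4.3
   vertex 4.0 2.0 0.4
  endloop
 endfacet
 facet normal -0.635 0.382 -0.671
  outer loop
   vertex 3.8 4.8 0.9
   vertex 1.9 3.4 1.9
   vertex 1.7 5.0 3.0
  endloop
 endfacet
 facet normal 0.700 0.224 0.678
  outer loop
   vertex 3.8 4.8 0.9
   vertex 1.7 5.0 3.0
   vertex 0.5 3.3 4.8
  endloop
 endfacet
 facet normal 0.752 0.053 0.657
  outer loop
   vertex 3.8 4.8 0.9
   vertex 0.5 3.3 4.8
   vertex 1.0 2.4 4.3
  endloop
 endfacet
 facet normal -0.370 0.138 -0.919
  outer loop
   vertex 3.8 4.8 0.9
   vertex 4.0 2.0 0.4
   vertex 1.1 0.2 1.3
  endloop
 endfacet
 facet normal -0.604 0.290 -0.742
  outer loop
   vertex 3.8 4.8 0.9
   vertex 1.1 0.2 1.3
   vertex 1.9 3.4 1.9
  endloop
 endfacet
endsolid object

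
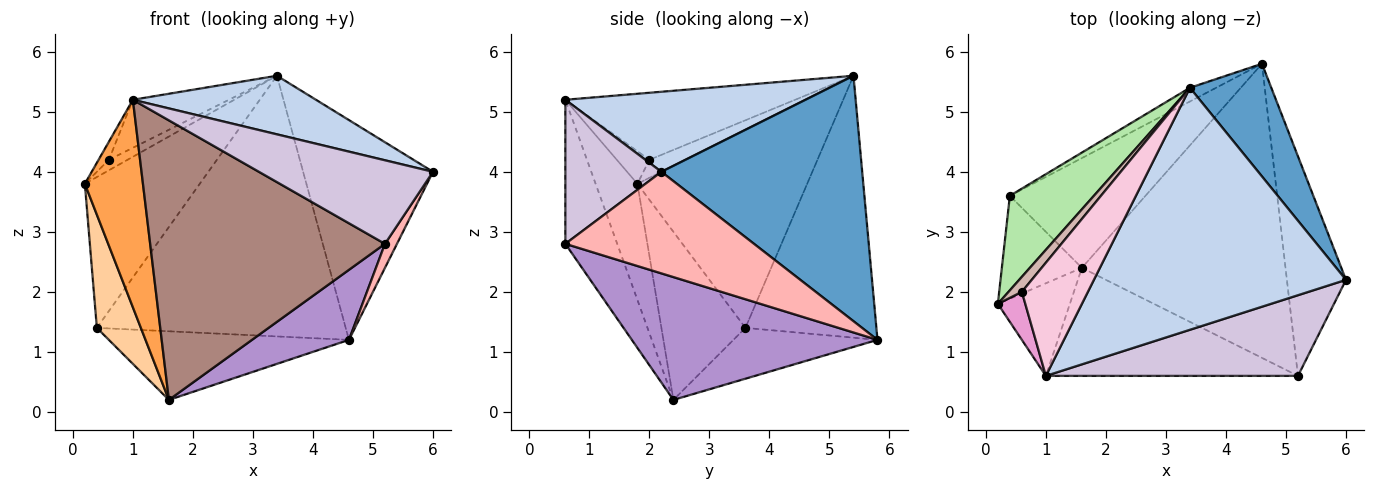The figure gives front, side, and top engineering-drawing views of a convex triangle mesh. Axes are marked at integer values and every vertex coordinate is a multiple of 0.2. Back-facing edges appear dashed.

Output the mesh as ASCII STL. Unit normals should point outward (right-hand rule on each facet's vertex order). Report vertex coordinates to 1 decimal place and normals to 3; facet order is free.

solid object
 facet normal 0.809 0.523 0.268
  outer loop
   vertex 3.4 5.4 5.6
   vertex 6.0 2.2 4.0
   vertex 4.6 5.8 1.2
  endloop
 endfacet
 facet normal 0.295 -0.225 0.929
  outer loop
   vertex 1.0 0.6 5.2
   vertex 6.0 2.2 4.0
   vertex 3.4 5.4 5.6
  endloop
 endfacet
 facet normal -0.549 -0.763 -0.341
  outer loop
   vertex 1.0 0.6 5.2
   vertex 0.2 1.8 3.8
   vertex 1.6 2.4 0.2
  endloop
 endfacet
 facet normal -0.816 -0.428 -0.389
  outer loop
   vertex 0.4 3.6 1.4
   vertex 1.6 2.4 0.2
   vertex 0.2 1.8 3.8
  endloop
 endfacet
 facet normal -0.303 0.505 -0.808
  outer loop
   vertex 0.4 3.6 1.4
   vertex 4.6 5.8 1.2
   vertex 1.6 2.4 0.2
  endloop
 endfacet
 facet normal -0.781 0.529 0.331
  outer loop
   vertex 0.4 3.6 1.4
   vertex 0.2 1.8 3.8
   vertex 3.4 5.4 5.6
  endloop
 endfacet
 facet normal -0.465 0.884 -0.047
  outer loop
   vertex 0.4 3.6 1.4
   vertex 3.4 5.4 5.6
   vertex 4.6 5.8 1.2
  endloop
 endfacet
 facet normal 0.863 -0.055 -0.502
  outer loop
   vertex 5.2 0.6 2.8
   vertex 4.6 5.8 1.2
   vertex 6.0 2.2 4.0
  endloop
 endfacet
 facet normal 0.506 -0.200 -0.839
  outer loop
   vertex 5.2 0.6 2.8
   vertex 1.6 2.4 0.2
   vertex 4.6 5.8 1.2
  endloop
 endfacet
 facet normal 0.369 -0.669 0.646
  outer loop
   vertex 5.2 0.6 2.8
   vertex 6.0 2.2 4.0
   vertex 1.0 0.6 5.2
  endloop
 endfacet
 facet normal -0.202 -0.914 -0.353
  outer loop
   vertex 5.2 0.6 2.8
   vertex 1.0 0.6 5.2
   vertex 1.6 2.4 0.2
  endloop
 endfacet
 facet normal -0.742 0.385 0.549
  outer loop
   vertex 0.6 2.0 4.2
   vertex 3.4 5.4 5.6
   vertex 0.2 1.8 3.8
  endloop
 endfacet
 facet normal -0.744 0.235 0.626
  outer loop
   vertex 0.6 2.0 4.2
   vertex 0.2 1.8 3.8
   vertex 1.0 0.6 5.2
  endloop
 endfacet
 facet normal -0.683 0.285 0.673
  outer loop
   vertex 0.6 2.0 4.2
   vertex 1.0 0.6 5.2
   vertex 3.4 5.4 5.6
  endloop
 endfacet
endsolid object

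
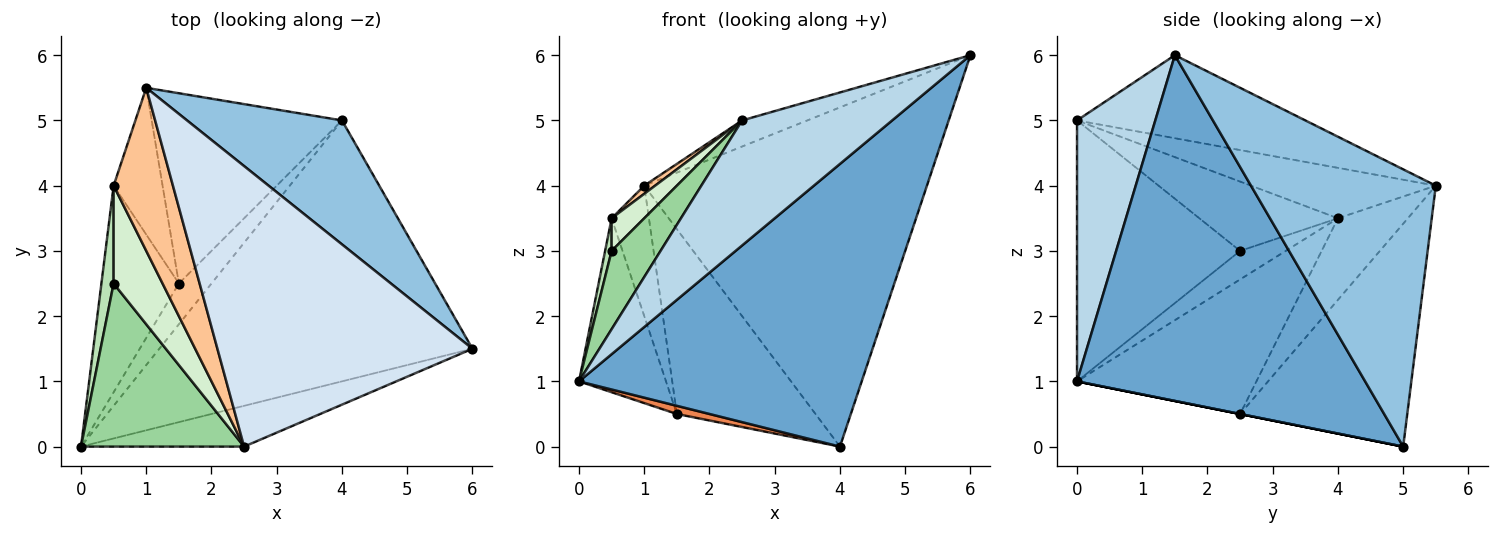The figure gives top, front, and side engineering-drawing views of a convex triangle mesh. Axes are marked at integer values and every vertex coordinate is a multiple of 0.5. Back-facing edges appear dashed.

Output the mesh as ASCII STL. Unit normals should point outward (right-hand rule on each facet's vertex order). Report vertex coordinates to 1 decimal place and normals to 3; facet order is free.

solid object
 facet normal 0.599 -0.588 -0.543
  outer loop
   vertex 4.0 5.0 0.0
   vertex 6.0 1.5 6.0
   vertex 0.0 0.0 1.0
  endloop
 endfacet
 facet normal 0.523 0.800 0.292
  outer loop
   vertex 4.0 5.0 0.0
   vertex 1.0 5.5 4.0
   vertex 6.0 1.5 6.0
  endloop
 endfacet
 facet normal 0.444 -0.852 -0.278
  outer loop
   vertex 2.5 0.0 5.0
   vertex 0.0 0.0 1.0
   vertex 6.0 1.5 6.0
  endloop
 endfacet
 facet normal -0.308 0.088 0.947
  outer loop
   vertex 2.5 0.0 5.0
   vertex 6.0 1.5 6.0
   vertex 1.0 5.5 4.0
  endloop
 endfacet
 facet normal 0.000 -0.196 -0.981
  outer loop
   vertex 1.5 2.5 0.5
   vertex 4.0 5.0 0.0
   vertex 0.0 0.0 1.0
  endloop
 endfacet
 facet normal -0.643 0.533 -0.549
  outer loop
   vertex 1.5 2.5 0.5
   vertex 1.0 5.5 4.0
   vertex 4.0 5.0 0.0
  endloop
 endfacet
 facet normal -0.647 -0.038 0.761
  outer loop
   vertex 0.5 4.0 3.5
   vertex 2.5 0.0 5.0
   vertex 1.0 5.5 4.0
  endloop
 endfacet
 facet normal -0.799 0.387 -0.460
  outer loop
   vertex 0.5 4.0 3.5
   vertex 1.5 2.5 0.5
   vertex 0.0 0.0 1.0
  endloop
 endfacet
 facet normal -0.780 0.416 -0.468
  outer loop
   vertex 0.5 4.0 3.5
   vertex 1.0 5.5 4.0
   vertex 1.5 2.5 0.5
  endloop
 endfacet
 facet normal -0.822 -0.247 0.514
  outer loop
   vertex 0.5 2.5 3.0
   vertex 0.0 0.0 1.0
   vertex 2.5 0.0 5.0
  endloop
 endfacet
 facet normal -0.911 -0.130 0.391
  outer loop
   vertex 0.5 2.5 3.0
   vertex 0.5 4.0 3.5
   vertex 0.0 0.0 1.0
  endloop
 endfacet
 facet normal -0.802 -0.189 0.566
  outer loop
   vertex 0.5 2.5 3.0
   vertex 2.5 0.0 5.0
   vertex 0.5 4.0 3.5
  endloop
 endfacet
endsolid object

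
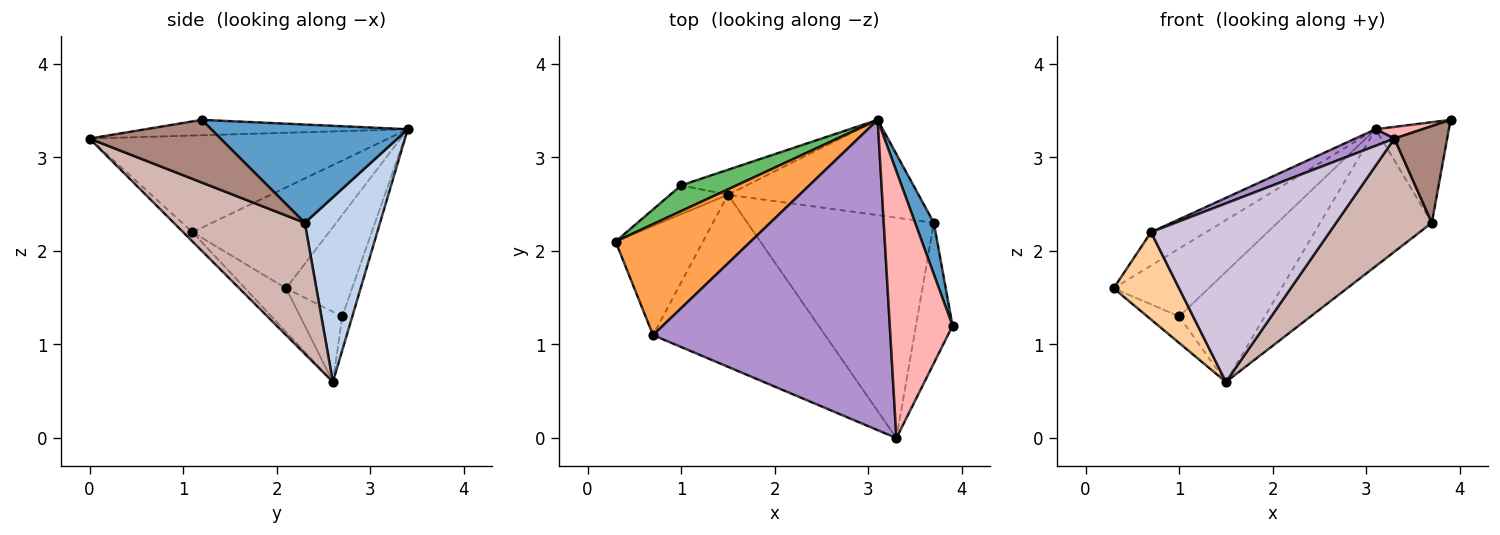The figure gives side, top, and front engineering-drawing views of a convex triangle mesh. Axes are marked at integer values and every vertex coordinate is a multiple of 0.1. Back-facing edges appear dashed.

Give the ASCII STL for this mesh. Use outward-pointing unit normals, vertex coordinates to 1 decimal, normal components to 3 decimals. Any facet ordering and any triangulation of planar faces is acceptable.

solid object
 facet normal 0.923 0.343 0.176
  outer loop
   vertex 3.7 2.3 2.3
   vertex 3.1 3.4 3.3
   vertex 3.9 1.2 3.4
  endloop
 endfacet
 facet normal 0.484 0.718 -0.500
  outer loop
   vertex 3.7 2.3 2.3
   vertex 1.5 2.6 0.6
   vertex 3.1 3.4 3.3
  endloop
 endfacet
 facet normal -0.582 0.235 0.779
  outer loop
   vertex 0.7 1.1 2.2
   vertex 3.1 3.4 3.3
   vertex 0.3 2.1 1.6
  endloop
 endfacet
 facet normal -0.364 -0.582 -0.727
  outer loop
   vertex 0.7 1.1 2.2
   vertex 0.3 2.1 1.6
   vertex 1.5 2.6 0.6
  endloop
 endfacet
 facet normal -0.545 0.784 0.297
  outer loop
   vertex 1.0 2.7 1.3
   vertex 0.3 2.1 1.6
   vertex 3.1 3.4 3.3
  endloop
 endfacet
 facet normal -0.667 0.504 -0.549
  outer loop
   vertex 1.0 2.7 1.3
   vertex 1.5 2.6 0.6
   vertex 0.3 2.1 1.6
  endloop
 endfacet
 facet normal -0.114 0.969 -0.220
  outer loop
   vertex 1.0 2.7 1.3
   vertex 3.1 3.4 3.3
   vertex 1.5 2.6 0.6
  endloop
 endfacet
 facet normal -0.238 -0.043 0.970
  outer loop
   vertex 3.3 0.0 3.2
   vertex 3.9 1.2 3.4
   vertex 3.1 3.4 3.3
  endloop
 endfacet
 facet normal -0.377 -0.049 0.925
  outer loop
   vertex 3.3 0.0 3.2
   vertex 3.1 3.4 3.3
   vertex 0.7 1.1 2.2
  endloop
 endfacet
 facet normal -0.038 -0.720 -0.693
  outer loop
   vertex 3.3 0.0 3.2
   vertex 0.7 1.1 2.2
   vertex 1.5 2.6 0.6
  endloop
 endfacet
 facet normal 0.816 -0.328 -0.477
  outer loop
   vertex 3.3 0.0 3.2
   vertex 3.7 2.3 2.3
   vertex 3.9 1.2 3.4
  endloop
 endfacet
 facet normal 0.530 -0.387 -0.754
  outer loop
   vertex 3.3 0.0 3.2
   vertex 1.5 2.6 0.6
   vertex 3.7 2.3 2.3
  endloop
 endfacet
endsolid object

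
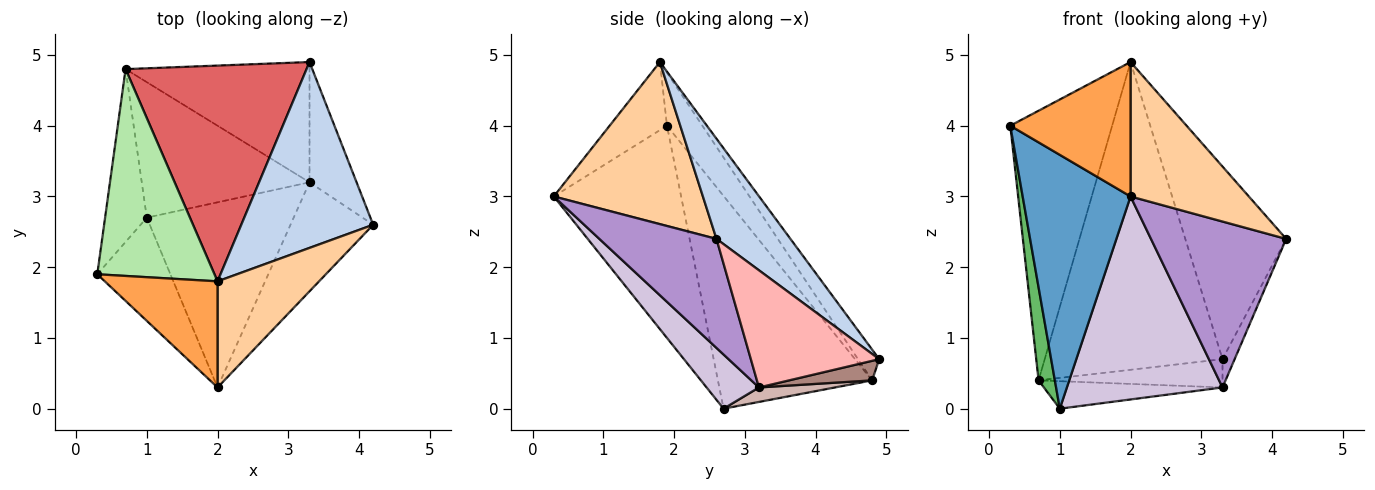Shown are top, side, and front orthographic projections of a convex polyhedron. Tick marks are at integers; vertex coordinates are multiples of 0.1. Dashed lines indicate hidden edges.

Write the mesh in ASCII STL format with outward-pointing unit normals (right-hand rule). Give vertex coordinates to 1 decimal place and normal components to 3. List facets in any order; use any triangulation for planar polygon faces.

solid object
 facet normal -0.738 -0.625 -0.254
  outer loop
   vertex 2.0 0.3 3.0
   vertex 0.3 1.9 4.0
   vertex 1.0 2.7 0.0
  endloop
 endfacet
 facet normal 0.466 0.637 0.614
  outer loop
   vertex 2.0 1.8 4.9
   vertex 4.2 2.6 2.4
   vertex 3.3 4.9 0.7
  endloop
 endfacet
 facet normal -0.350 -0.735 0.580
  outer loop
   vertex 2.0 1.8 4.9
   vertex 0.3 1.9 4.0
   vertex 2.0 0.3 3.0
  endloop
 endfacet
 facet normal 0.703 -0.558 0.440
  outer loop
   vertex 2.0 1.8 4.9
   vertex 2.0 0.3 3.0
   vertex 4.2 2.6 2.4
  endloop
 endfacet
 facet normal -0.976 -0.103 -0.191
  outer loop
   vertex 0.7 4.8 0.4
   vertex 1.0 2.7 0.0
   vertex 0.3 1.9 4.0
  endloop
 endfacet
 facet normal -0.266 0.765 0.587
  outer loop
   vertex 0.7 4.8 0.4
   vertex 0.3 1.9 4.0
   vertex 2.0 1.8 4.9
  endloop
 endfacet
 facet normal -0.097 0.815 0.571
  outer loop
   vertex 0.7 4.8 0.4
   vertex 2.0 1.8 4.9
   vertex 3.3 4.9 0.7
  endloop
 endfacet
 facet normal 0.924 0.087 -0.371
  outer loop
   vertex 3.3 3.2 0.3
   vertex 3.3 4.9 0.7
   vertex 4.2 2.6 2.4
  endloop
 endfacet
 facet normal 0.586 -0.677 -0.445
  outer loop
   vertex 3.3 3.2 0.3
   vertex 4.2 2.6 2.4
   vertex 2.0 0.3 3.0
  endloop
 endfacet
 facet normal 0.241 -0.717 -0.654
  outer loop
   vertex 3.3 3.2 0.3
   vertex 2.0 0.3 3.0
   vertex 1.0 2.7 0.0
  endloop
 endfacet
 facet normal 0.103 0.228 -0.968
  outer loop
   vertex 3.3 3.2 0.3
   vertex 0.7 4.8 0.4
   vertex 3.3 4.9 0.7
  endloop
 endfacet
 facet normal 0.084 0.198 -0.977
  outer loop
   vertex 3.3 3.2 0.3
   vertex 1.0 2.7 0.0
   vertex 0.7 4.8 0.4
  endloop
 endfacet
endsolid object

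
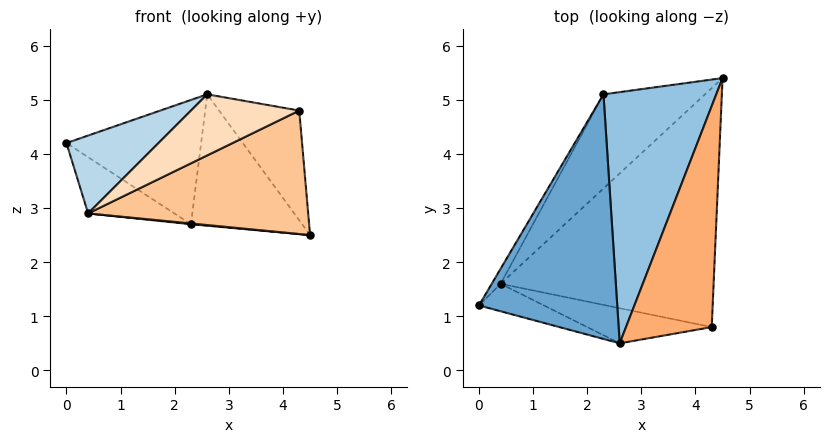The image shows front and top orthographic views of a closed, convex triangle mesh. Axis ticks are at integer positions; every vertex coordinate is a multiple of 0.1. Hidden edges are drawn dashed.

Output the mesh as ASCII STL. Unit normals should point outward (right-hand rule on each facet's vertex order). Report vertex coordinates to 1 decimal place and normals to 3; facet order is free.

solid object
 facet normal -0.183 0.445 0.876
  outer loop
   vertex 2.3 5.1 2.7
   vertex 0.0 1.2 4.2
   vertex 2.6 0.5 5.1
  endloop
 endfacet
 facet normal 0.017 0.463 0.886
  outer loop
   vertex 2.3 5.1 2.7
   vertex 2.6 0.5 5.1
   vertex 4.5 5.4 2.5
  endloop
 endfacet
 facet normal -0.137 -0.934 -0.330
  outer loop
   vertex 0.4 1.6 2.9
   vertex 2.6 0.5 5.1
   vertex 0.0 1.2 4.2
  endloop
 endfacet
 facet normal -0.875 0.468 -0.125
  outer loop
   vertex 0.4 1.6 2.9
   vertex 0.0 1.2 4.2
   vertex 2.3 5.1 2.7
  endloop
 endfacet
 facet normal -0.089 -0.008 -0.996
  outer loop
   vertex 0.4 1.6 2.9
   vertex 2.3 5.1 2.7
   vertex 4.5 5.4 2.5
  endloop
 endfacet
 facet normal 0.079 0.443 0.893
  outer loop
   vertex 4.3 0.8 4.8
   vertex 4.5 5.4 2.5
   vertex 2.6 0.5 5.1
  endloop
 endfacet
 facet normal 0.321 -0.435 -0.842
  outer loop
   vertex 4.3 0.8 4.8
   vertex 0.4 1.6 2.9
   vertex 4.5 5.4 2.5
  endloop
 endfacet
 facet normal 0.065 -0.865 -0.497
  outer loop
   vertex 4.3 0.8 4.8
   vertex 2.6 0.5 5.1
   vertex 0.4 1.6 2.9
  endloop
 endfacet
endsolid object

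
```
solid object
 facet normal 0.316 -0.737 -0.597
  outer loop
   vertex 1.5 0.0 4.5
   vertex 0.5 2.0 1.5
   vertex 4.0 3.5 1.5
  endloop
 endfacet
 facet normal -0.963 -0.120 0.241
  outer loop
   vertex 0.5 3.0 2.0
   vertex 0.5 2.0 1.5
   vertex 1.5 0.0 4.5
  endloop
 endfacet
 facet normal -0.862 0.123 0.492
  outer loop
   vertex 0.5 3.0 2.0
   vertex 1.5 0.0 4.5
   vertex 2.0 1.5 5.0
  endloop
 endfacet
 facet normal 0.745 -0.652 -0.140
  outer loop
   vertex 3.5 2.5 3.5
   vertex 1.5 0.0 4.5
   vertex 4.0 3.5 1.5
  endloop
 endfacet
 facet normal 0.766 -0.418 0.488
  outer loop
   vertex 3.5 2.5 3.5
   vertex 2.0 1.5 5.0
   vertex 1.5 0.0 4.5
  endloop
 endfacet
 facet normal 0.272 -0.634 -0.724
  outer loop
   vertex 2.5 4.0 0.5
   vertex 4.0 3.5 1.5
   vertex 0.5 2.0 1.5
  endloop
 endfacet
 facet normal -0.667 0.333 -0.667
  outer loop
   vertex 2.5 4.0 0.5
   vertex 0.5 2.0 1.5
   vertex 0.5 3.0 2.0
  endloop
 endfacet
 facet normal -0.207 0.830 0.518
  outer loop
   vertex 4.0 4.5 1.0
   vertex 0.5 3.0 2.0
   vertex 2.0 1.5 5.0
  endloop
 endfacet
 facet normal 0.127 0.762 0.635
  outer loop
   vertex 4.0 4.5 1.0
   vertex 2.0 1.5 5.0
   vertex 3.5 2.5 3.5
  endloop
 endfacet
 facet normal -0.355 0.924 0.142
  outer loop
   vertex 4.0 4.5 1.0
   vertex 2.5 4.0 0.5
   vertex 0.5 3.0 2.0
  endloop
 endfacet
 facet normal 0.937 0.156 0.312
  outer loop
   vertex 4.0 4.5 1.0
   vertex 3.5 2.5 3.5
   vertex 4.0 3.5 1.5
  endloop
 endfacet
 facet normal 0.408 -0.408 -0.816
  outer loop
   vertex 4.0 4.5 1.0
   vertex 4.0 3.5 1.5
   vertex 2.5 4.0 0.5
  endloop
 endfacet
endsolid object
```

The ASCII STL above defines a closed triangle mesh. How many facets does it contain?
12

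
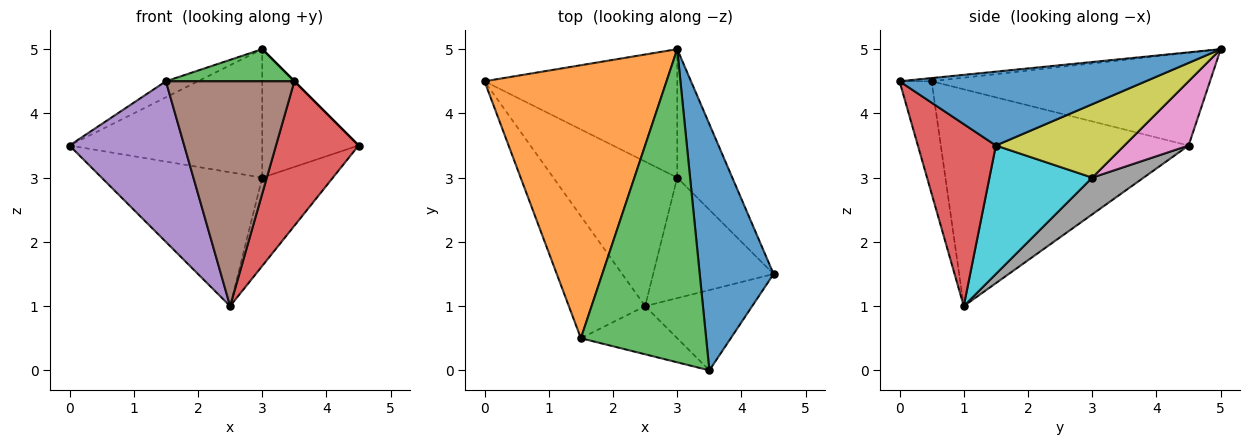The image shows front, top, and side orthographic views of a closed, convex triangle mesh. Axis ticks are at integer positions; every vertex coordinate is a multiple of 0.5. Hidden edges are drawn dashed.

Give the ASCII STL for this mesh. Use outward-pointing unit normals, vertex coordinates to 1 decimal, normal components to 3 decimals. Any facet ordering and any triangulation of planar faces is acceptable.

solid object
 facet normal 0.707 0.000 0.707
  outer loop
   vertex 3.5 0.0 4.5
   vertex 4.5 1.5 3.5
   vertex 3.0 5.0 5.0
  endloop
 endfacet
 facet normal -0.454 0.052 0.890
  outer loop
   vertex 1.5 0.5 4.5
   vertex 3.0 5.0 5.0
   vertex 0.0 4.5 3.5
  endloop
 endfacet
 facet normal -0.025 -0.102 0.994
  outer loop
   vertex 1.5 0.5 4.5
   vertex 3.5 0.0 4.5
   vertex 3.0 5.0 5.0
  endloop
 endfacet
 facet normal 0.637 -0.674 -0.375
  outer loop
   vertex 2.5 1.0 1.0
   vertex 4.5 1.5 3.5
   vertex 3.5 0.0 4.5
  endloop
 endfacet
 facet normal -0.864 -0.400 -0.304
  outer loop
   vertex 2.5 1.0 1.0
   vertex 1.5 0.5 4.5
   vertex 0.0 4.5 3.5
  endloop
 endfacet
 facet normal -0.237 -0.950 -0.204
  outer loop
   vertex 2.5 1.0 1.0
   vertex 3.5 0.0 4.5
   vertex 1.5 0.5 4.5
  endloop
 endfacet
 facet normal 0.229 0.688 -0.688
  outer loop
   vertex 3.0 3.0 3.0
   vertex 0.0 4.5 3.5
   vertex 3.0 5.0 5.0
  endloop
 endfacet
 facet normal 0.212 0.664 -0.717
  outer loop
   vertex 3.0 3.0 3.0
   vertex 2.5 1.0 1.0
   vertex 0.0 4.5 3.5
  endloop
 endfacet
 facet normal 0.686 0.514 -0.514
  outer loop
   vertex 3.0 3.0 3.0
   vertex 3.0 5.0 5.0
   vertex 4.5 1.5 3.5
  endloop
 endfacet
 facet normal 0.652 0.448 -0.611
  outer loop
   vertex 3.0 3.0 3.0
   vertex 4.5 1.5 3.5
   vertex 2.5 1.0 1.0
  endloop
 endfacet
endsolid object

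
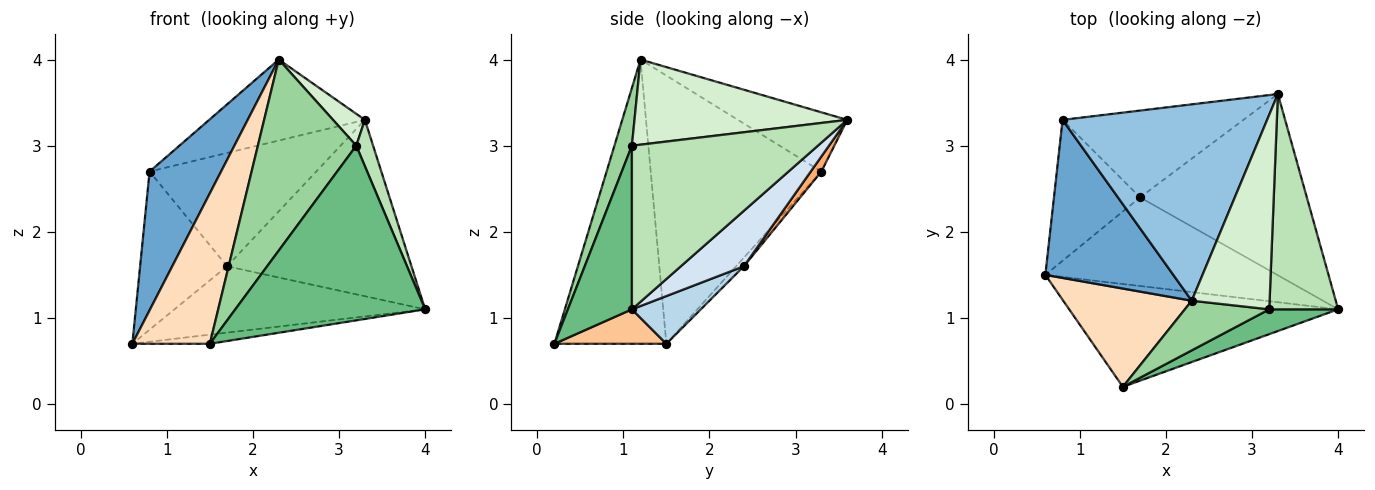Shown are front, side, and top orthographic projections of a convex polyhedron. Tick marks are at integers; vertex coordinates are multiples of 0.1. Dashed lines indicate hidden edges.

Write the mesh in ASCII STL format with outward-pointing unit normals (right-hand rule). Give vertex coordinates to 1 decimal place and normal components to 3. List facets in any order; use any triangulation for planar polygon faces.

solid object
 facet normal -0.844 -0.354 0.403
  outer loop
   vertex 0.8 3.3 2.7
   vertex 0.6 1.5 0.7
   vertex 2.3 1.2 4.0
  endloop
 endfacet
 facet normal -0.259 0.368 0.893
  outer loop
   vertex 0.8 3.3 2.7
   vertex 2.3 1.2 4.0
   vertex 3.3 3.6 3.3
  endloop
 endfacet
 facet normal 0.162 0.591 -0.790
  outer loop
   vertex 1.7 2.4 1.6
   vertex 4.0 1.1 1.1
   vertex 0.6 1.5 0.7
  endloop
 endfacet
 facet normal 0.232 0.678 -0.697
  outer loop
   vertex 1.7 2.4 1.6
   vertex 3.3 3.6 3.3
   vertex 4.0 1.1 1.1
  endloop
 endfacet
 facet normal -0.066 0.745 -0.664
  outer loop
   vertex 1.7 2.4 1.6
   vertex 0.6 1.5 0.7
   vertex 0.8 3.3 2.7
  endloop
 endfacet
 facet normal 0.051 0.793 -0.607
  outer loop
   vertex 1.7 2.4 1.6
   vertex 0.8 3.3 2.7
   vertex 3.3 3.6 3.3
  endloop
 endfacet
 facet normal 0.127 0.088 -0.988
  outer loop
   vertex 1.5 0.2 0.7
   vertex 0.6 1.5 0.7
   vertex 4.0 1.1 1.1
  endloop
 endfacet
 facet normal -0.771 -0.534 0.348
  outer loop
   vertex 1.5 0.2 0.7
   vertex 2.3 1.2 4.0
   vertex 0.6 1.5 0.7
  endloop
 endfacet
 facet normal 0.317 -0.939 0.133
  outer loop
   vertex 3.2 1.1 3.0
   vertex 1.5 0.2 0.7
   vertex 4.0 1.1 1.1
  endloop
 endfacet
 facet normal 0.170 -0.954 0.248
  outer loop
   vertex 3.2 1.1 3.0
   vertex 2.3 1.2 4.0
   vertex 1.5 0.2 0.7
  endloop
 endfacet
 facet normal 0.918 -0.083 0.387
  outer loop
   vertex 3.2 1.1 3.0
   vertex 4.0 1.1 1.1
   vertex 3.3 3.6 3.3
  endloop
 endfacet
 facet normal 0.733 -0.110 0.671
  outer loop
   vertex 3.2 1.1 3.0
   vertex 3.3 3.6 3.3
   vertex 2.3 1.2 4.0
  endloop
 endfacet
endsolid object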